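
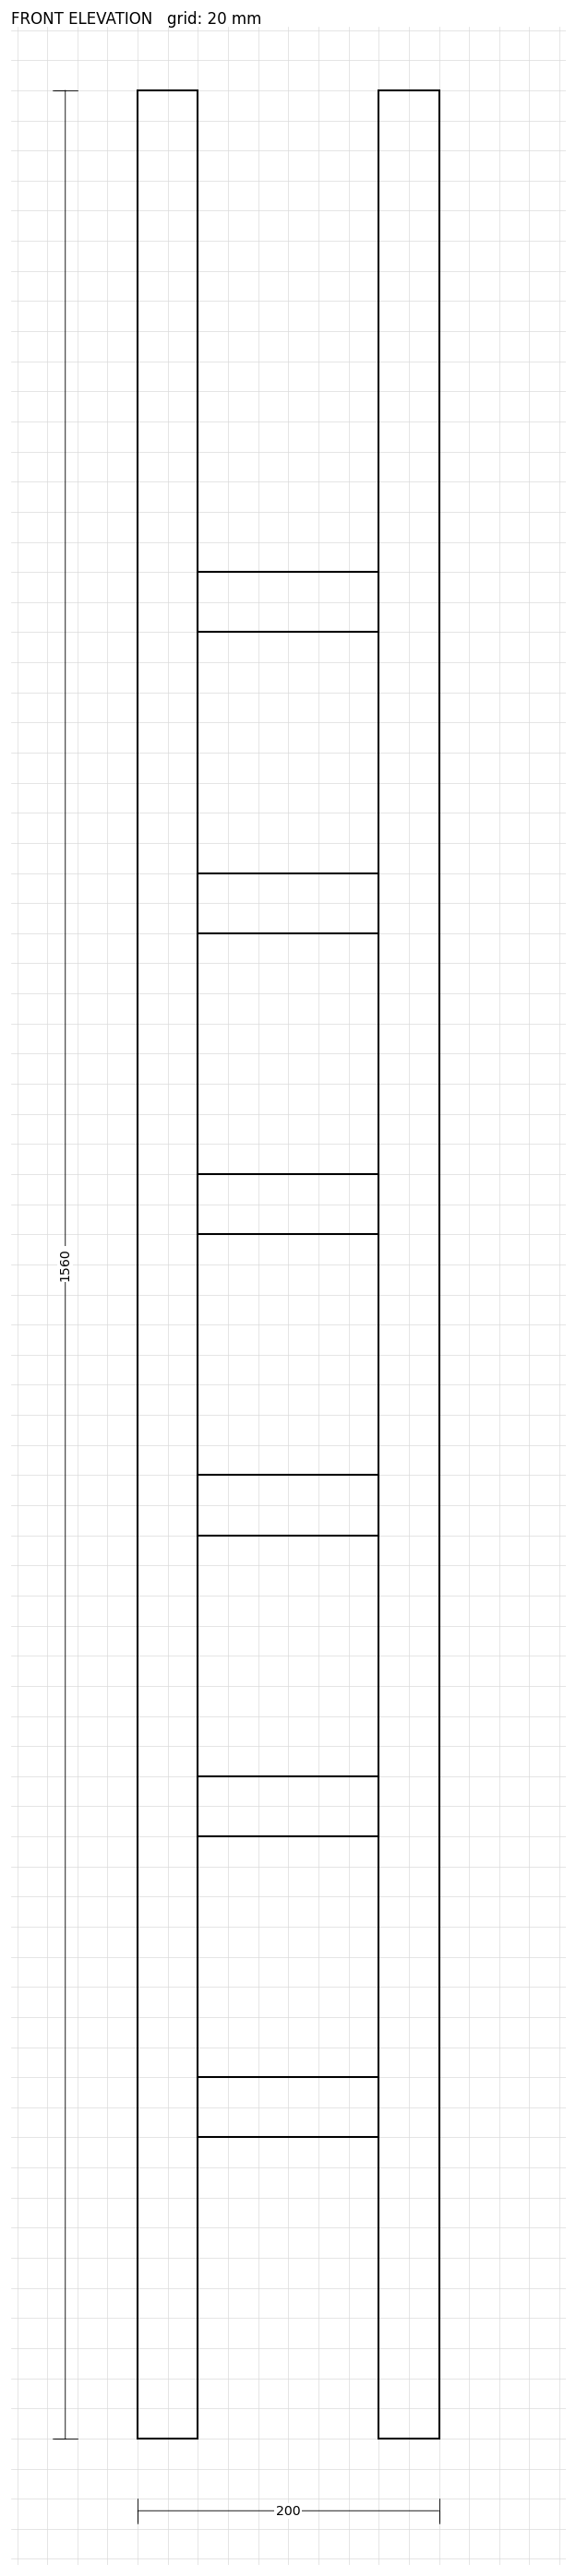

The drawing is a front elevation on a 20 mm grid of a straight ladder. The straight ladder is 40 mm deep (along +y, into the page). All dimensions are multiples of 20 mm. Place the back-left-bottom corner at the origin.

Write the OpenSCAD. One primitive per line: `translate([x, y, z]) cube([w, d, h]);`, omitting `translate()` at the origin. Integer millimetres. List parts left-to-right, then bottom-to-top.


cube([40, 40, 1560]);
translate([40, 0, 200]) cube([120, 40, 40]);
translate([40, 0, 400]) cube([120, 40, 40]);
translate([40, 0, 600]) cube([120, 40, 40]);
translate([40, 0, 800]) cube([120, 40, 40]);
translate([40, 0, 1000]) cube([120, 40, 40]);
translate([40, 0, 1200]) cube([120, 40, 40]);
translate([160, 0, 0]) cube([40, 40, 1560]);


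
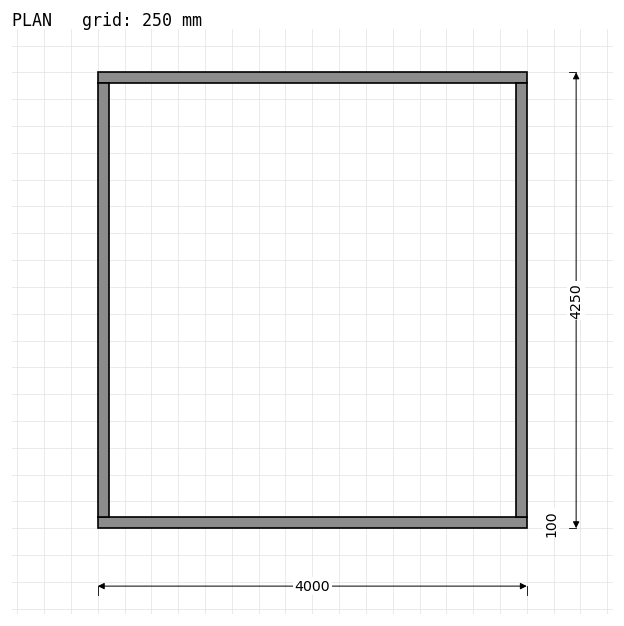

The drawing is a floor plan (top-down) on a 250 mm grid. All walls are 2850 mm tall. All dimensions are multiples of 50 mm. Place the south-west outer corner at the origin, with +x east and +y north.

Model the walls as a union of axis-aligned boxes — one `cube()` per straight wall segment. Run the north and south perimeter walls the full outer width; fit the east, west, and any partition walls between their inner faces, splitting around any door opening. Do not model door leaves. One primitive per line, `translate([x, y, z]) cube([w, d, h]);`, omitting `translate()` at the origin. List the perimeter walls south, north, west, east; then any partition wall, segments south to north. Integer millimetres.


cube([4000, 100, 2850]);
translate([0, 4150, 0]) cube([4000, 100, 2850]);
translate([0, 100, 0]) cube([100, 4050, 2850]);
translate([3900, 100, 0]) cube([100, 4050, 2850]);


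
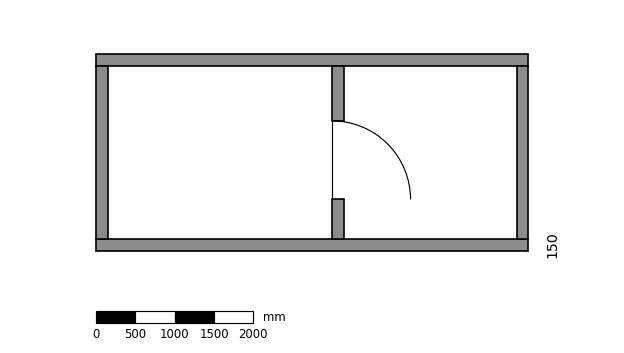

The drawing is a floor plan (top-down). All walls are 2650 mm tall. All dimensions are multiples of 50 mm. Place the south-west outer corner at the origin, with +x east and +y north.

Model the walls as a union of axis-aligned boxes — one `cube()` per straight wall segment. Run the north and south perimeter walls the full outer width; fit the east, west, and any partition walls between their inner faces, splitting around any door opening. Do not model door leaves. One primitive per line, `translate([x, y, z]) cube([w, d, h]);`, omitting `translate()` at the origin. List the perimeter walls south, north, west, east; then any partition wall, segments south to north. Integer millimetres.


cube([5500, 150, 2650]);
translate([0, 2350, 0]) cube([5500, 150, 2650]);
translate([0, 150, 0]) cube([150, 2200, 2650]);
translate([5350, 150, 0]) cube([150, 2200, 2650]);
translate([3000, 150, 0]) cube([150, 500, 2650]);
translate([3000, 1650, 0]) cube([150, 700, 2650]);


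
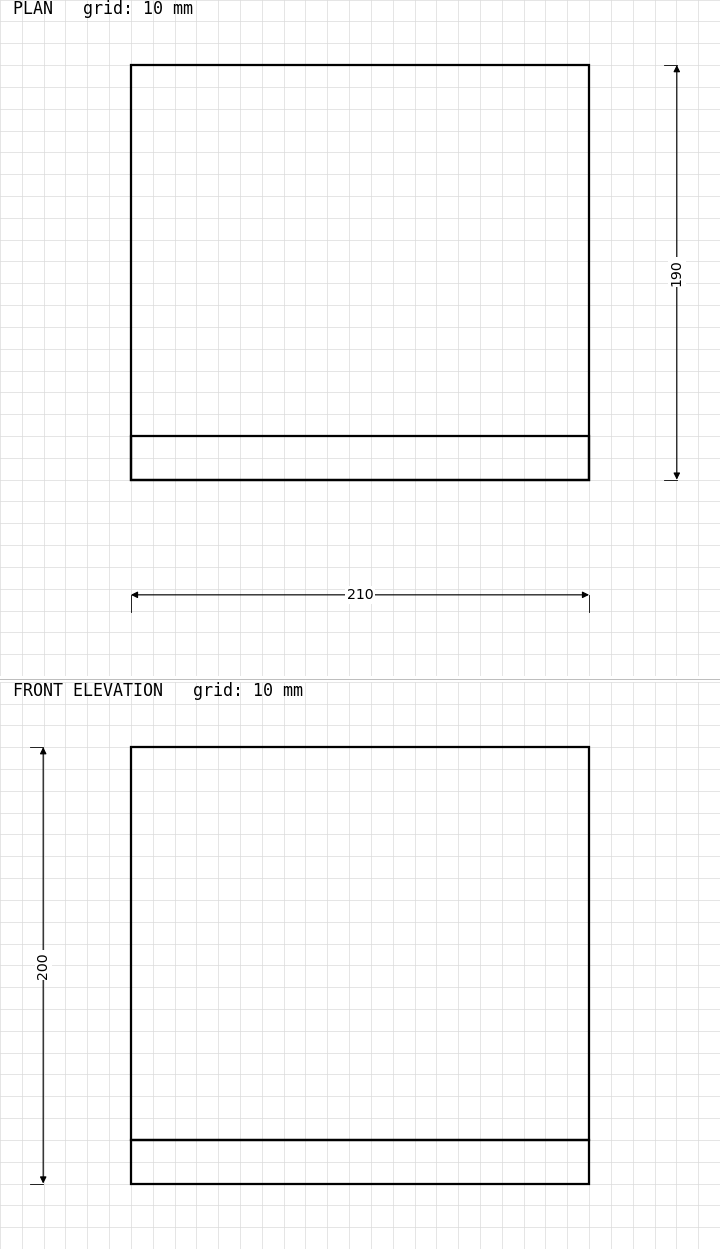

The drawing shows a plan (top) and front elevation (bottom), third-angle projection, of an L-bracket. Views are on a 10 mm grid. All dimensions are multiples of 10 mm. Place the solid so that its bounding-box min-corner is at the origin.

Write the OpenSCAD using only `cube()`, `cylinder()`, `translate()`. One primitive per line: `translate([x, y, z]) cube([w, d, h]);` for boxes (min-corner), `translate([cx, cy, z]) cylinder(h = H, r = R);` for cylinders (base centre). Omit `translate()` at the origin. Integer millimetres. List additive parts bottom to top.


cube([210, 190, 20]);
translate([0, 0, 20]) cube([210, 20, 180]);


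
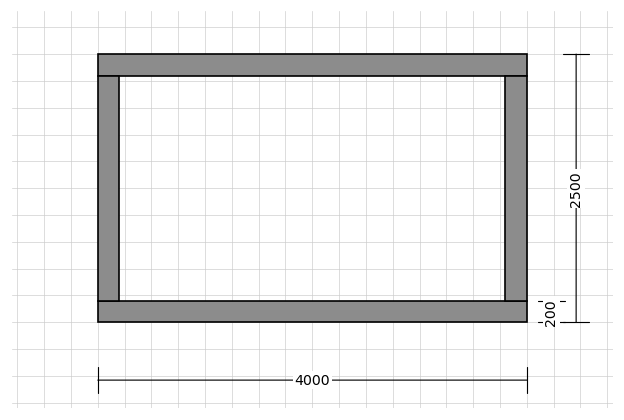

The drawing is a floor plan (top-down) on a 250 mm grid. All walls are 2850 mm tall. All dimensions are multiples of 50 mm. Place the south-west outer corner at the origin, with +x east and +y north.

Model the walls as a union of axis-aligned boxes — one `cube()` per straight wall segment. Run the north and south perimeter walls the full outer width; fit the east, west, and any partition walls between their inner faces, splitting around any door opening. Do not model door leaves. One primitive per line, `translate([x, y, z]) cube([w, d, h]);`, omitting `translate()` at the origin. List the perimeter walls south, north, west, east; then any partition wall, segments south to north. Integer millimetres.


cube([4000, 200, 2850]);
translate([0, 2300, 0]) cube([4000, 200, 2850]);
translate([0, 200, 0]) cube([200, 2100, 2850]);
translate([3800, 200, 0]) cube([200, 2100, 2850]);


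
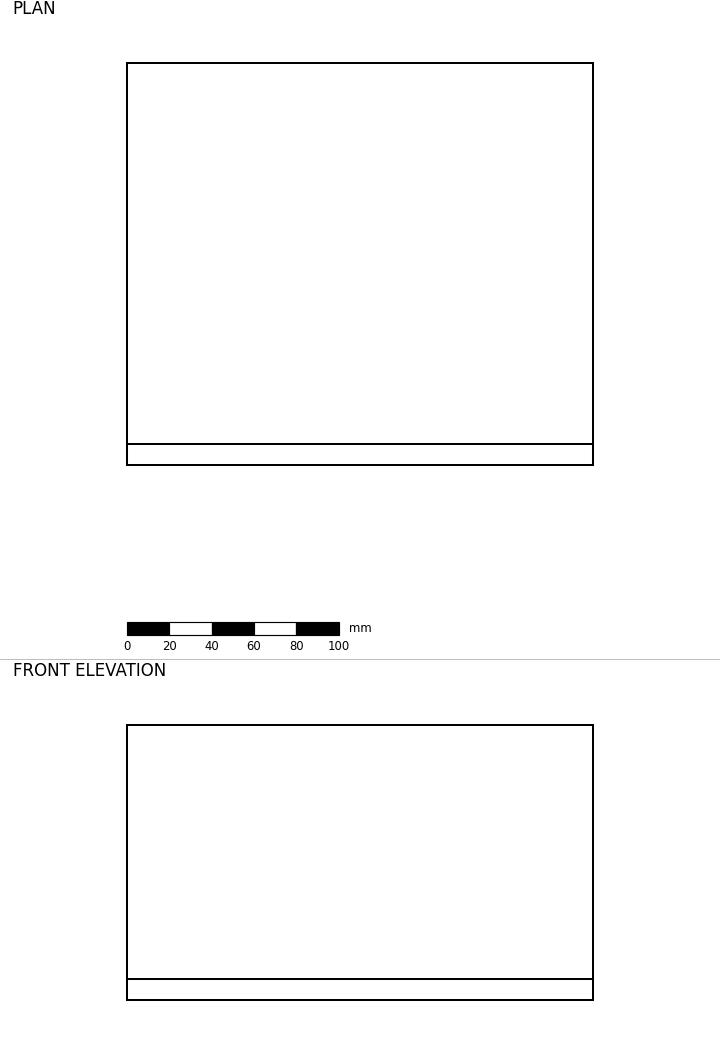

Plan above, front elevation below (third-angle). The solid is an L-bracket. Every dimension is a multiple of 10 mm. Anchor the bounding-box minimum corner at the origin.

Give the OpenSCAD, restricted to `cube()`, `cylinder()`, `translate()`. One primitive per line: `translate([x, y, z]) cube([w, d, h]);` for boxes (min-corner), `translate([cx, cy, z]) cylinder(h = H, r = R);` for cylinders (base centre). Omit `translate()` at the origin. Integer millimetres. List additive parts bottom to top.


cube([220, 190, 10]);
translate([0, 0, 10]) cube([220, 10, 120]);


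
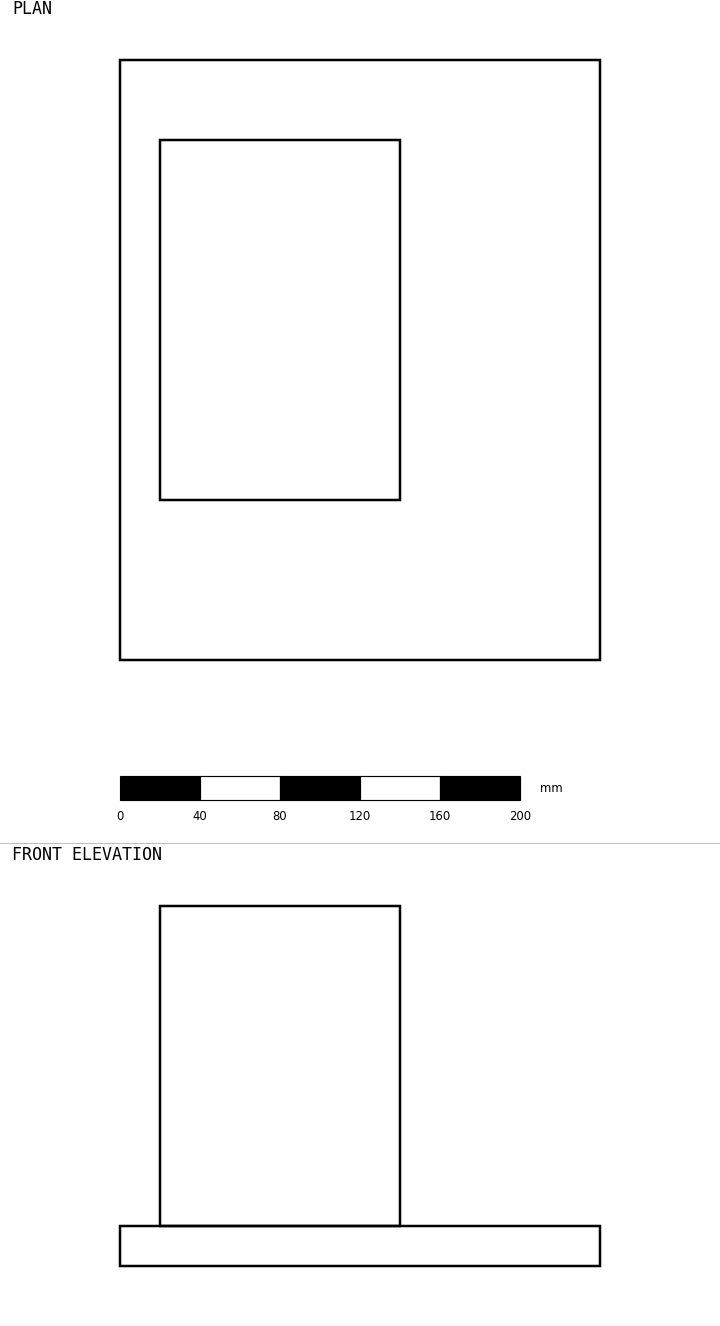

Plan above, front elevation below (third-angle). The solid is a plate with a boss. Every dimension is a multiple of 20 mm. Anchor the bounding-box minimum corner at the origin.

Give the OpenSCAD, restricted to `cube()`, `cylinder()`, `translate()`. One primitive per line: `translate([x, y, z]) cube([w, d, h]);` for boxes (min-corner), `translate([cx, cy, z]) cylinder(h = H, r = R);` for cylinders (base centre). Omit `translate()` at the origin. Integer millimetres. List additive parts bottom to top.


cube([240, 300, 20]);
translate([20, 80, 20]) cube([120, 180, 160]);


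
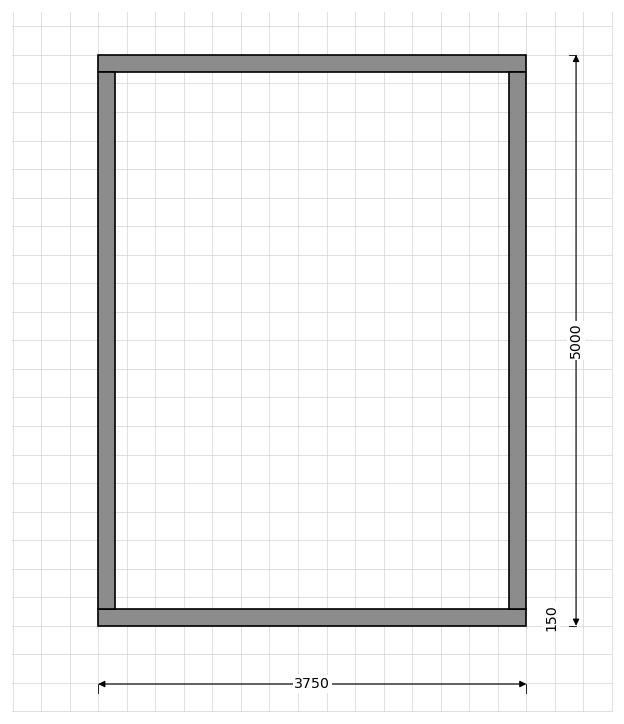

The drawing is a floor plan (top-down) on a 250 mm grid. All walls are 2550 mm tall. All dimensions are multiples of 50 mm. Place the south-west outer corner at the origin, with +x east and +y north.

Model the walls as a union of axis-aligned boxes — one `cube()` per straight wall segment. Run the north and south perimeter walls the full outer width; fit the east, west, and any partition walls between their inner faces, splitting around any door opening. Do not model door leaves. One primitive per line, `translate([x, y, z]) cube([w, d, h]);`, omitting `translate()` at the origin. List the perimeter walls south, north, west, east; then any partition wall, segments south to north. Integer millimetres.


cube([3750, 150, 2550]);
translate([0, 4850, 0]) cube([3750, 150, 2550]);
translate([0, 150, 0]) cube([150, 4700, 2550]);
translate([3600, 150, 0]) cube([150, 4700, 2550]);


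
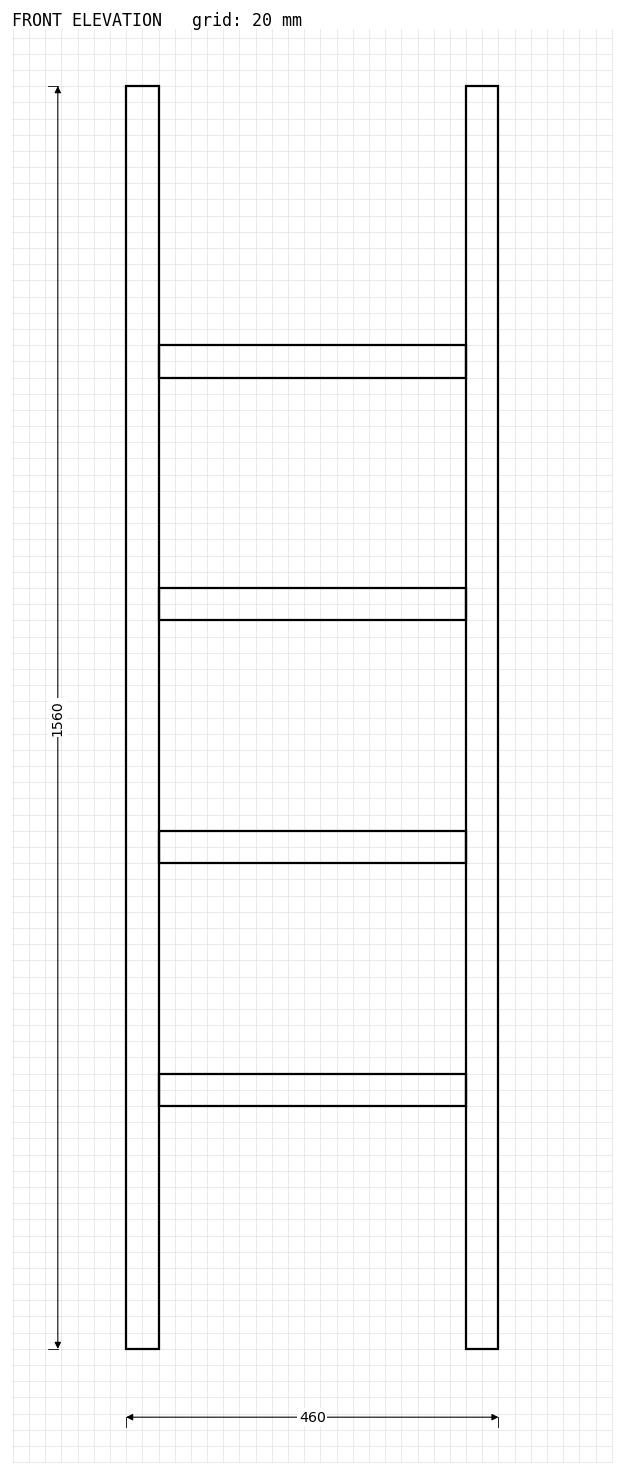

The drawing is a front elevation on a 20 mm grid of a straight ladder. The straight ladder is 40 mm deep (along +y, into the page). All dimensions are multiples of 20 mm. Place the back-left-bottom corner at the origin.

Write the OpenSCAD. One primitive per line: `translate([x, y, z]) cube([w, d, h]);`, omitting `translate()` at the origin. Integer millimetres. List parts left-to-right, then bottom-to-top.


cube([40, 40, 1560]);
translate([40, 0, 300]) cube([380, 40, 40]);
translate([40, 0, 600]) cube([380, 40, 40]);
translate([40, 0, 900]) cube([380, 40, 40]);
translate([40, 0, 1200]) cube([380, 40, 40]);
translate([420, 0, 0]) cube([40, 40, 1560]);


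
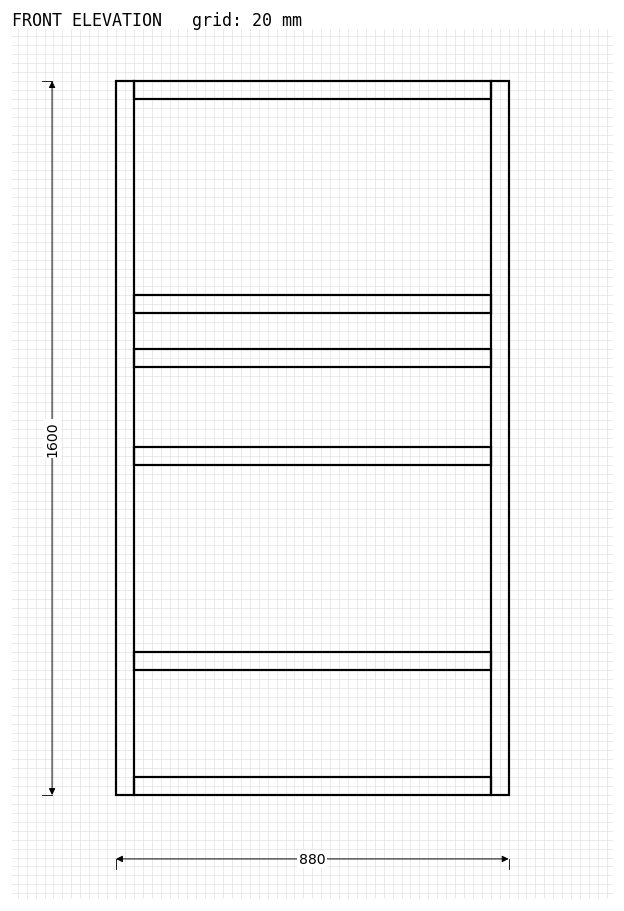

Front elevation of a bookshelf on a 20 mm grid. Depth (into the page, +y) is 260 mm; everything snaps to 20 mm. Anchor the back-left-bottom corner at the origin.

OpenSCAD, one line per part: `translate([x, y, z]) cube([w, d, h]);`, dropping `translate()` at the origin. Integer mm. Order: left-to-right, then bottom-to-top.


cube([40, 260, 1600]);
translate([40, 0, 0]) cube([800, 260, 40]);
translate([40, 0, 280]) cube([800, 260, 40]);
translate([40, 0, 740]) cube([800, 260, 40]);
translate([40, 0, 960]) cube([800, 260, 40]);
translate([40, 0, 1080]) cube([800, 260, 40]);
translate([40, 0, 1560]) cube([800, 260, 40]);
translate([840, 0, 0]) cube([40, 260, 1600]);


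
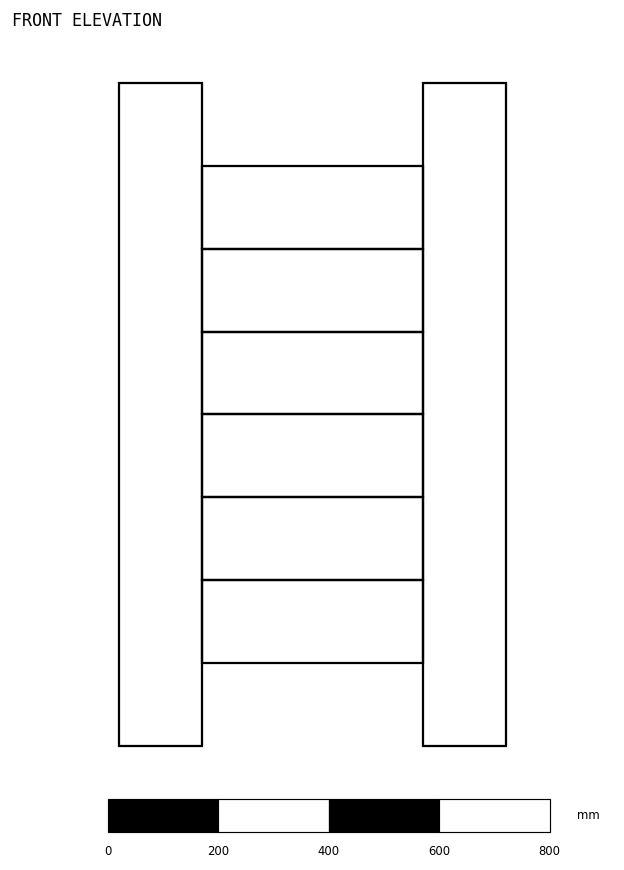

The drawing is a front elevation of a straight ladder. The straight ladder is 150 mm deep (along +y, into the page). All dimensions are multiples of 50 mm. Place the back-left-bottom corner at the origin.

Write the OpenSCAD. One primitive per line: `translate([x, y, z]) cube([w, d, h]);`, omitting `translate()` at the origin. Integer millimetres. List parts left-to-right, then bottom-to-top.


cube([150, 150, 1200]);
translate([150, 0, 150]) cube([400, 150, 150]);
translate([150, 0, 300]) cube([400, 150, 150]);
translate([150, 0, 450]) cube([400, 150, 150]);
translate([150, 0, 600]) cube([400, 150, 150]);
translate([150, 0, 750]) cube([400, 150, 150]);
translate([150, 0, 900]) cube([400, 150, 150]);
translate([550, 0, 0]) cube([150, 150, 1200]);


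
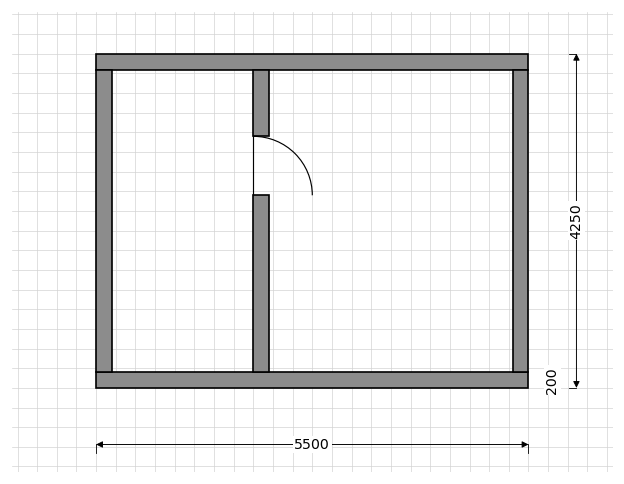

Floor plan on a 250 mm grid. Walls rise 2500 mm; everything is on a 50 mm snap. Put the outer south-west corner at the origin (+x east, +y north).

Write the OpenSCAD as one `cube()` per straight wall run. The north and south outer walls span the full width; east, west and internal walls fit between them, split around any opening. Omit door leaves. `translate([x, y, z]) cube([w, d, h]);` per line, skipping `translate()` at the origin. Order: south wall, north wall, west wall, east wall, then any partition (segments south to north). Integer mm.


cube([5500, 200, 2500]);
translate([0, 4050, 0]) cube([5500, 200, 2500]);
translate([0, 200, 0]) cube([200, 3850, 2500]);
translate([5300, 200, 0]) cube([200, 3850, 2500]);
translate([2000, 200, 0]) cube([200, 2250, 2500]);
translate([2000, 3200, 0]) cube([200, 850, 2500]);


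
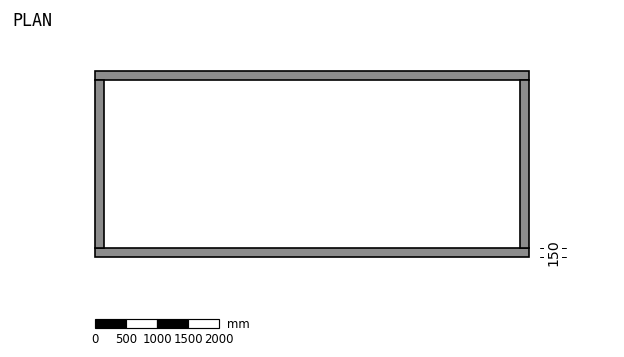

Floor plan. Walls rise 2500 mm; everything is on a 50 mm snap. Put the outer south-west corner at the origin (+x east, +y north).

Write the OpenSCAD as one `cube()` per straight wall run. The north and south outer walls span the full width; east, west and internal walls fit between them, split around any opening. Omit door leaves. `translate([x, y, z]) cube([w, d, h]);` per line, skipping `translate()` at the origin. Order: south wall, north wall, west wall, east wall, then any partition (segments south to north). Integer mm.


cube([7000, 150, 2500]);
translate([0, 2850, 0]) cube([7000, 150, 2500]);
translate([0, 150, 0]) cube([150, 2700, 2500]);
translate([6850, 150, 0]) cube([150, 2700, 2500]);


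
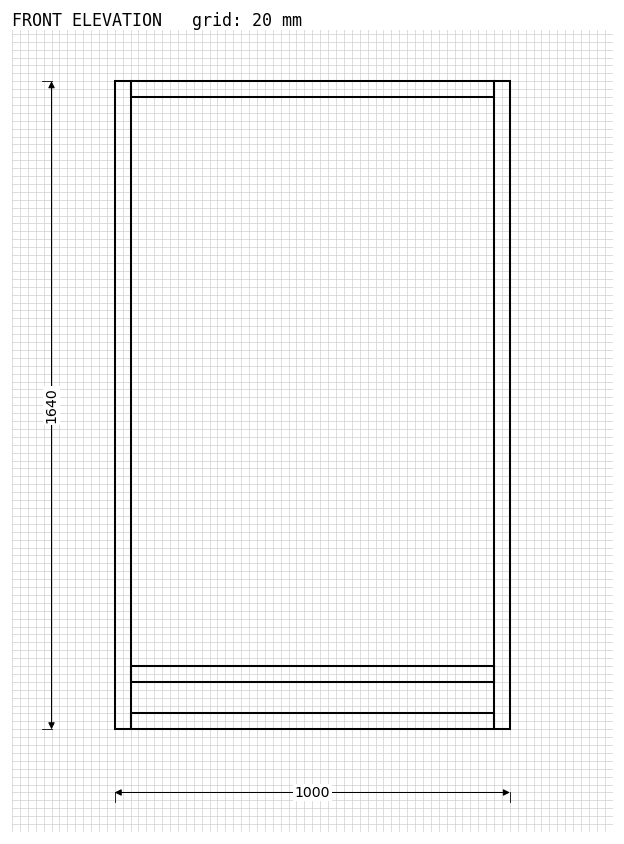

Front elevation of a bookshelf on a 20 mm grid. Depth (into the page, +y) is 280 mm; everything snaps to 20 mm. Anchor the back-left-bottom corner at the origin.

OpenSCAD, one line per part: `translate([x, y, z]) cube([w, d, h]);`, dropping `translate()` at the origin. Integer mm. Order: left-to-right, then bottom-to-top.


cube([40, 280, 1640]);
translate([40, 0, 0]) cube([920, 280, 40]);
translate([40, 0, 120]) cube([920, 280, 40]);
translate([40, 0, 1600]) cube([920, 280, 40]);
translate([960, 0, 0]) cube([40, 280, 1640]);


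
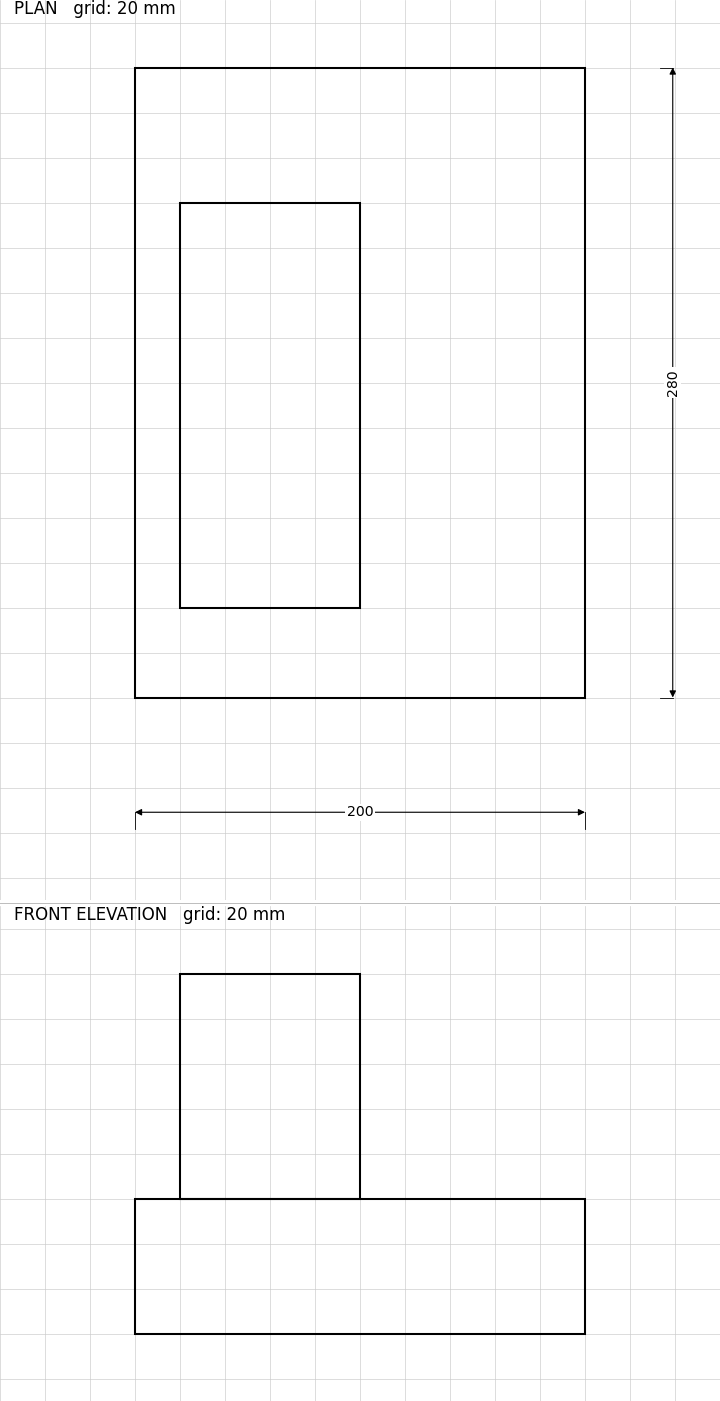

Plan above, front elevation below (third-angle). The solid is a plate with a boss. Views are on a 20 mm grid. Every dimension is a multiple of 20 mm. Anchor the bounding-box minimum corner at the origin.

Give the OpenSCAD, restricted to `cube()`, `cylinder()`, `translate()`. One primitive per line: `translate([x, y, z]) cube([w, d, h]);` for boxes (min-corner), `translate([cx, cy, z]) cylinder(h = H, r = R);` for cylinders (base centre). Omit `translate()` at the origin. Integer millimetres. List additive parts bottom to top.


cube([200, 280, 60]);
translate([20, 40, 60]) cube([80, 180, 100]);


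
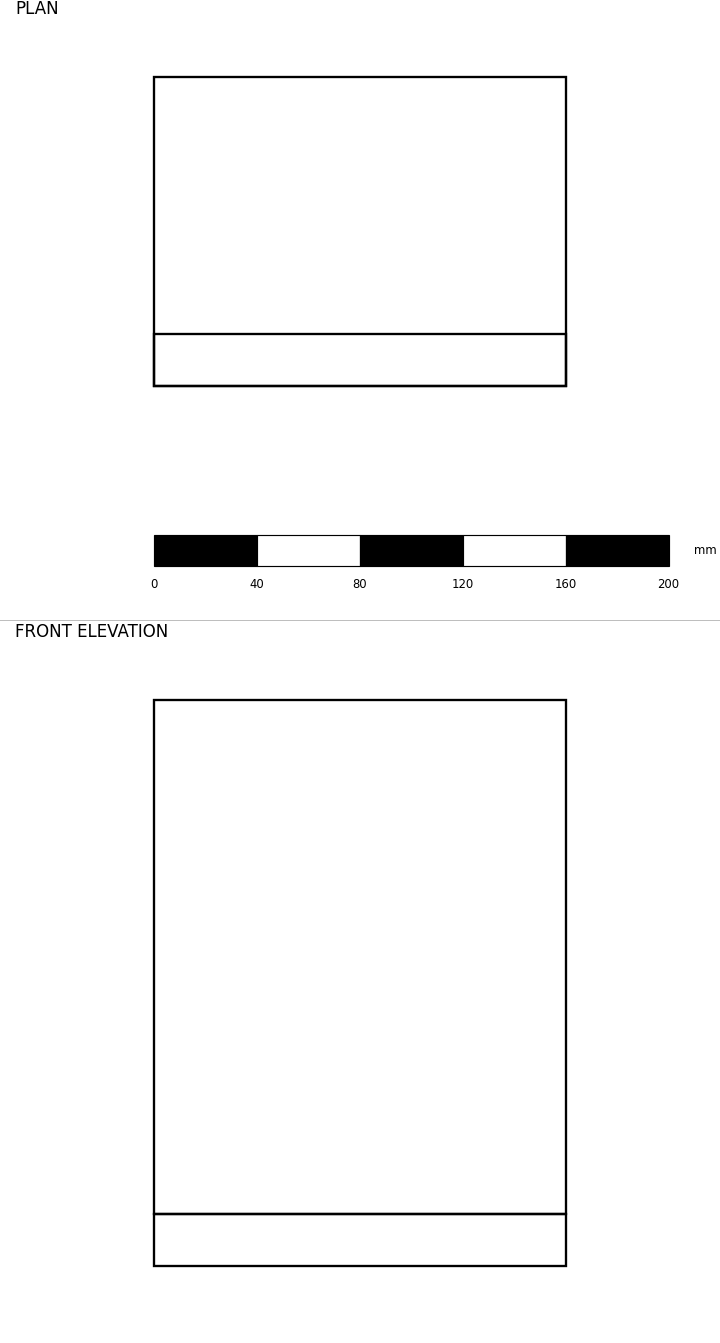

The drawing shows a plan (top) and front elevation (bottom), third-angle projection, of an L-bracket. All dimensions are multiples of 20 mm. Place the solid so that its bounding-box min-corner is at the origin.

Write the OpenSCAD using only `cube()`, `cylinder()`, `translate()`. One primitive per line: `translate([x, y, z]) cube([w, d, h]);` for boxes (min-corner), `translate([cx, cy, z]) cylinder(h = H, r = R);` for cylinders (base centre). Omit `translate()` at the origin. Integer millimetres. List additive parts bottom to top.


cube([160, 120, 20]);
translate([0, 0, 20]) cube([160, 20, 200]);


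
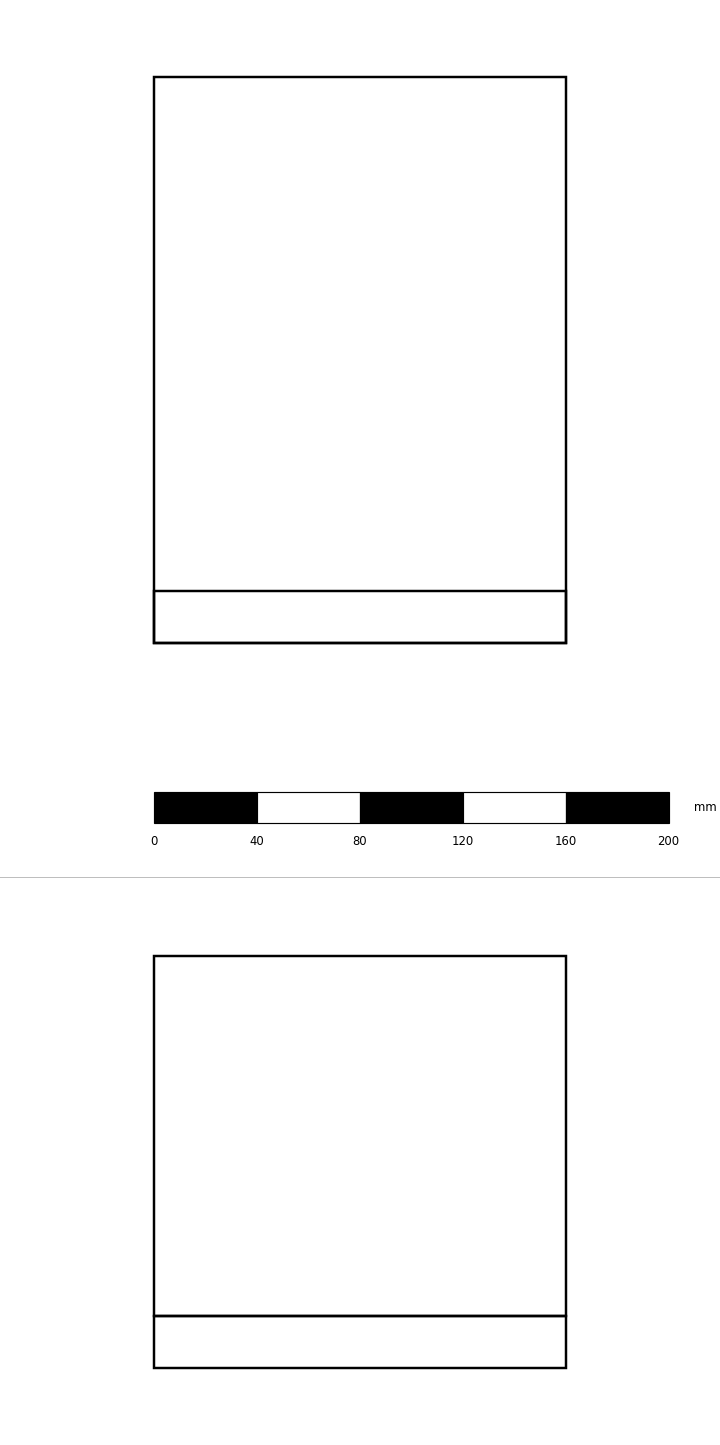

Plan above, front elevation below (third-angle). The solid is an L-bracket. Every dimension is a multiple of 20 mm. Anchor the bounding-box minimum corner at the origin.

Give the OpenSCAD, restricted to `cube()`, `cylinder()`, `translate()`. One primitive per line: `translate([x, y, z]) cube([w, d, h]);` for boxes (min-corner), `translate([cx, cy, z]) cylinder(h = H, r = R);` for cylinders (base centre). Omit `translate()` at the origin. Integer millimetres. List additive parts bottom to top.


cube([160, 220, 20]);
translate([0, 0, 20]) cube([160, 20, 140]);


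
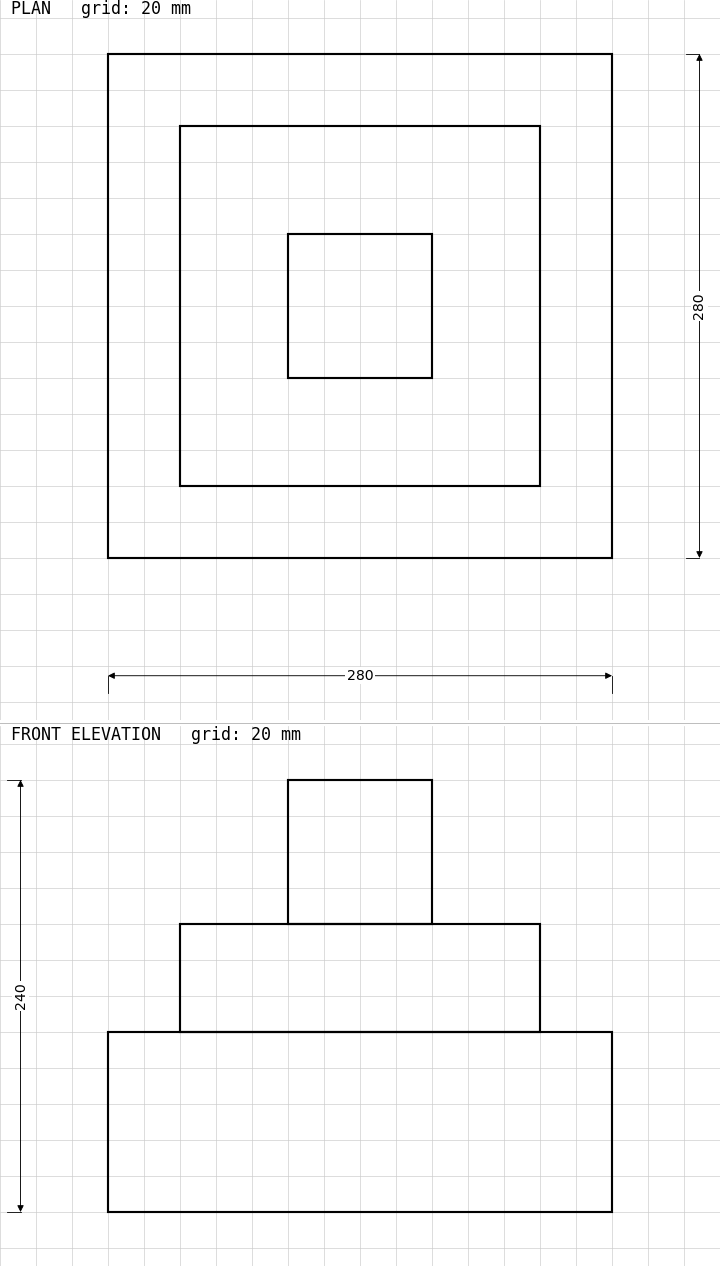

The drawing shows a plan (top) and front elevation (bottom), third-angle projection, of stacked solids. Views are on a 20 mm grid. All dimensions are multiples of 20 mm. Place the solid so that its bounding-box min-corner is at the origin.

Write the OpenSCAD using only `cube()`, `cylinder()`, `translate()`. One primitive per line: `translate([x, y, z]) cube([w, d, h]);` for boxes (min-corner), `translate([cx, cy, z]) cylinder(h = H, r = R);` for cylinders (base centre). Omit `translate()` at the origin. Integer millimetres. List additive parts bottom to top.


cube([280, 280, 100]);
translate([40, 40, 100]) cube([200, 200, 60]);
translate([100, 100, 160]) cube([80, 80, 80]);


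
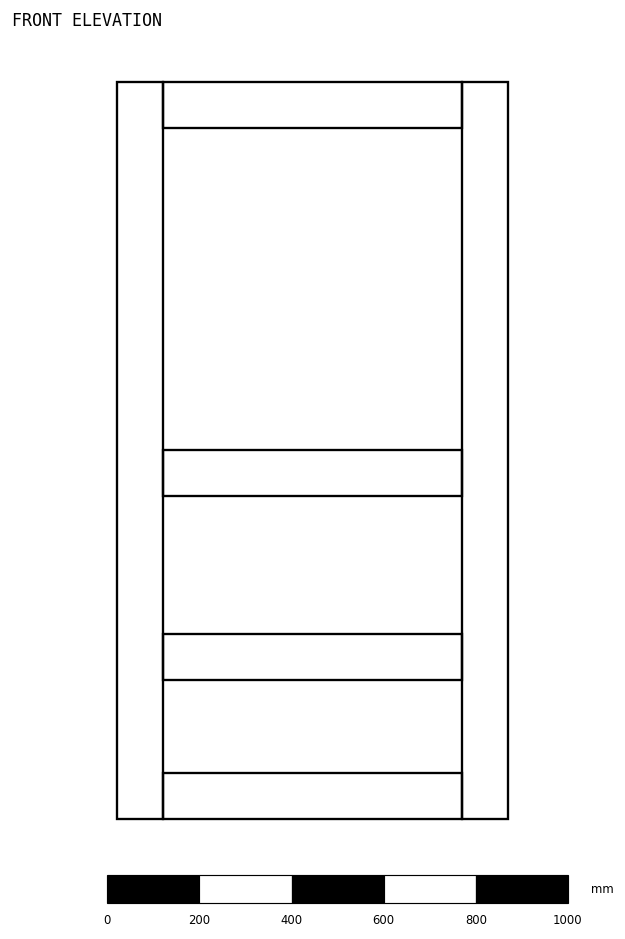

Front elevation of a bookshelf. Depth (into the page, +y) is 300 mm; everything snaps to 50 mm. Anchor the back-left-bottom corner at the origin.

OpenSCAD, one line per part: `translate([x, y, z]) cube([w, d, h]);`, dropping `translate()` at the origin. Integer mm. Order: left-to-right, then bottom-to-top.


cube([100, 300, 1600]);
translate([100, 0, 0]) cube([650, 300, 100]);
translate([100, 0, 300]) cube([650, 300, 100]);
translate([100, 0, 700]) cube([650, 300, 100]);
translate([100, 0, 1500]) cube([650, 300, 100]);
translate([750, 0, 0]) cube([100, 300, 1600]);


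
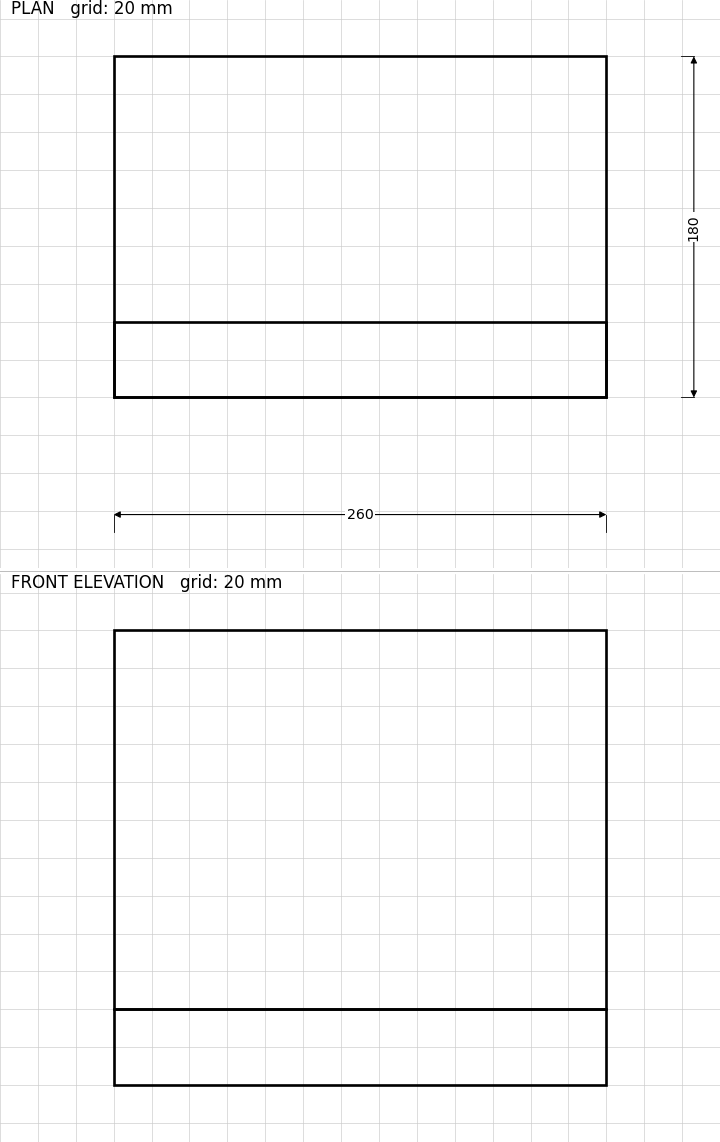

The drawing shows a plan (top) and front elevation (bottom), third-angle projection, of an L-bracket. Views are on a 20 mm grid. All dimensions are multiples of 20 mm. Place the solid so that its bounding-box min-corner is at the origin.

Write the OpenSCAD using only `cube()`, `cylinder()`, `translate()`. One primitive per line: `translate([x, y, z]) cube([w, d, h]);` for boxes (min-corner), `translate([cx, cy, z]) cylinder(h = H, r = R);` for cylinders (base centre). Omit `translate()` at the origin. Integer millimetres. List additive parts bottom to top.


cube([260, 180, 40]);
translate([0, 0, 40]) cube([260, 40, 200]);


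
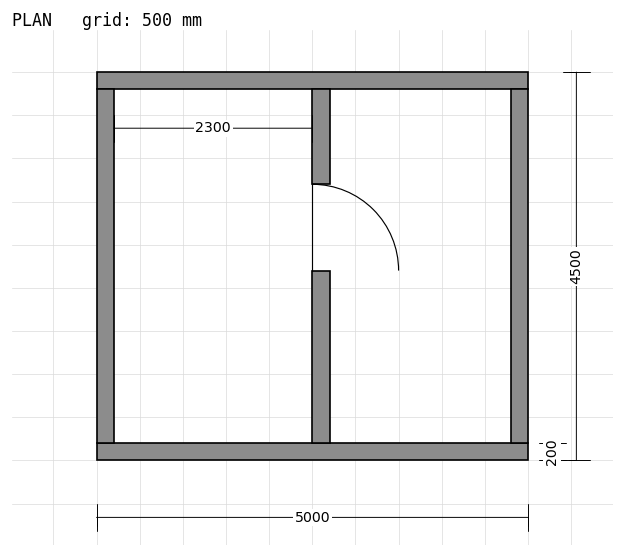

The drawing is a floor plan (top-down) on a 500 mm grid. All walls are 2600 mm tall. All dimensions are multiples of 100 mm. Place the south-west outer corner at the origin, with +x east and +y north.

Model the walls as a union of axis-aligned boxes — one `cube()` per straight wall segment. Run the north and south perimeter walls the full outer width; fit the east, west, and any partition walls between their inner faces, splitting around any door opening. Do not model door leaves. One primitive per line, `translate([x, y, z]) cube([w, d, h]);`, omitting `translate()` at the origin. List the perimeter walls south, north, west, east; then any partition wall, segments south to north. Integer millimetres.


cube([5000, 200, 2600]);
translate([0, 4300, 0]) cube([5000, 200, 2600]);
translate([0, 200, 0]) cube([200, 4100, 2600]);
translate([4800, 200, 0]) cube([200, 4100, 2600]);
translate([2500, 200, 0]) cube([200, 2000, 2600]);
translate([2500, 3200, 0]) cube([200, 1100, 2600]);


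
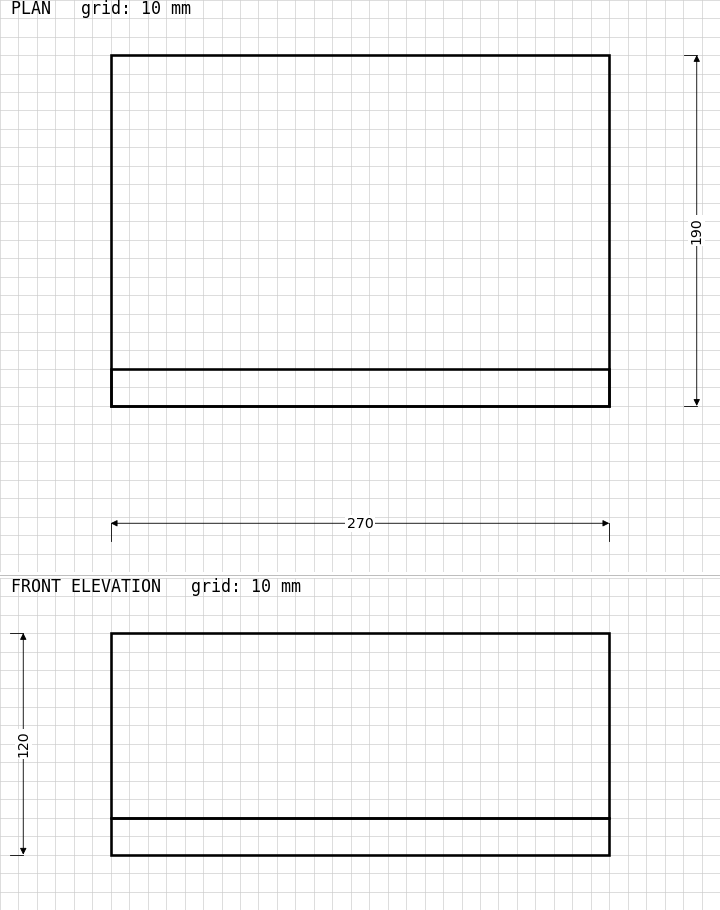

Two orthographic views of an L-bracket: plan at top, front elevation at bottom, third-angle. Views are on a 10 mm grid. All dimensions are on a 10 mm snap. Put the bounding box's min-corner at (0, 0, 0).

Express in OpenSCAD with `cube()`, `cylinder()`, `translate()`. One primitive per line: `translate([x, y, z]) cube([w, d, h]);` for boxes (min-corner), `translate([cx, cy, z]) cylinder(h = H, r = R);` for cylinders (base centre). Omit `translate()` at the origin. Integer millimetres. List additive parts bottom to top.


cube([270, 190, 20]);
translate([0, 0, 20]) cube([270, 20, 100]);


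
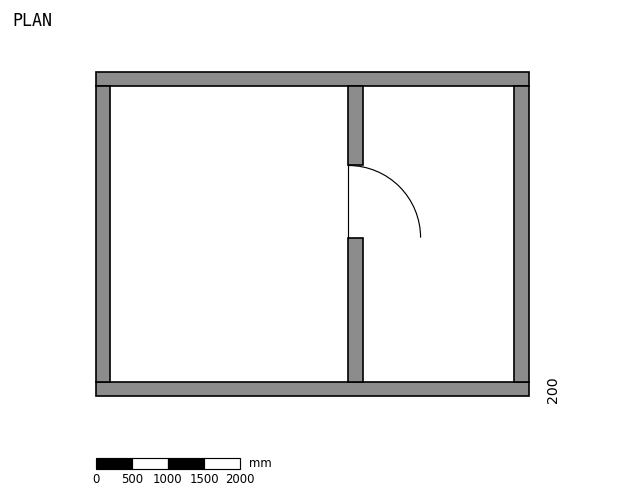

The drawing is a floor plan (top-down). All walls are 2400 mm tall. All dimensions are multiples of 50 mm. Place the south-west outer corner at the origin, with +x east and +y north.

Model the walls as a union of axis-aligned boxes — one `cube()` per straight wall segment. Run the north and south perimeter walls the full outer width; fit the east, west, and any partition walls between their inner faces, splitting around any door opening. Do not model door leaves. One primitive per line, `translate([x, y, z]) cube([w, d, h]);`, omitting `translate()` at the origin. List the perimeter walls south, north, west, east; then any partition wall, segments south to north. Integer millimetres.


cube([6000, 200, 2400]);
translate([0, 4300, 0]) cube([6000, 200, 2400]);
translate([0, 200, 0]) cube([200, 4100, 2400]);
translate([5800, 200, 0]) cube([200, 4100, 2400]);
translate([3500, 200, 0]) cube([200, 2000, 2400]);
translate([3500, 3200, 0]) cube([200, 1100, 2400]);


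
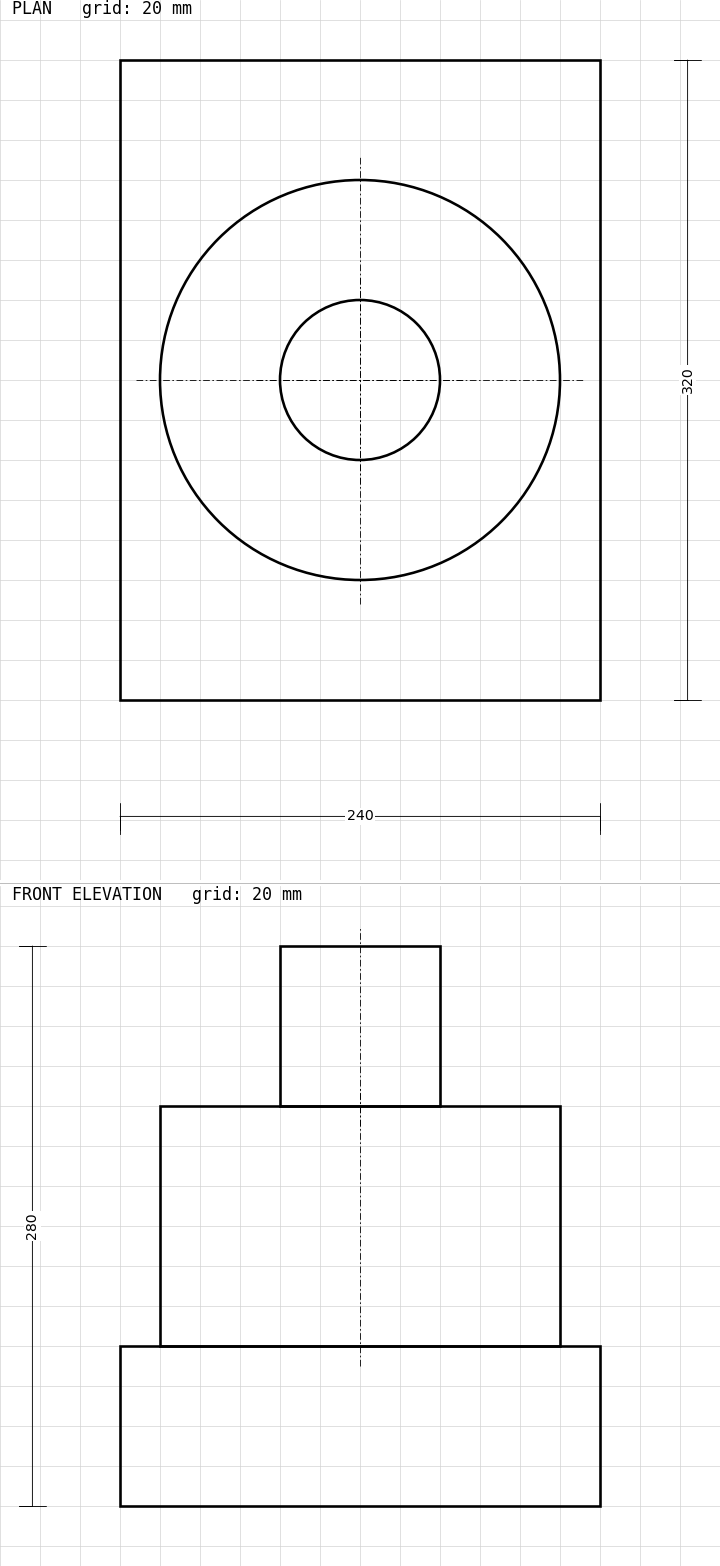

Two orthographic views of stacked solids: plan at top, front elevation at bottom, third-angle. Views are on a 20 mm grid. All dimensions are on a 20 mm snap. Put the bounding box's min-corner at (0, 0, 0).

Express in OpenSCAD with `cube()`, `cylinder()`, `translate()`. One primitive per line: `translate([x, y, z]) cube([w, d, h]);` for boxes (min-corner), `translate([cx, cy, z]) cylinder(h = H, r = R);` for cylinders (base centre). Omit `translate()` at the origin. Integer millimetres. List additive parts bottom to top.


cube([240, 320, 80]);
translate([120, 160, 80]) cylinder(h = 120, r = 100);
translate([120, 160, 200]) cylinder(h = 80, r = 40);


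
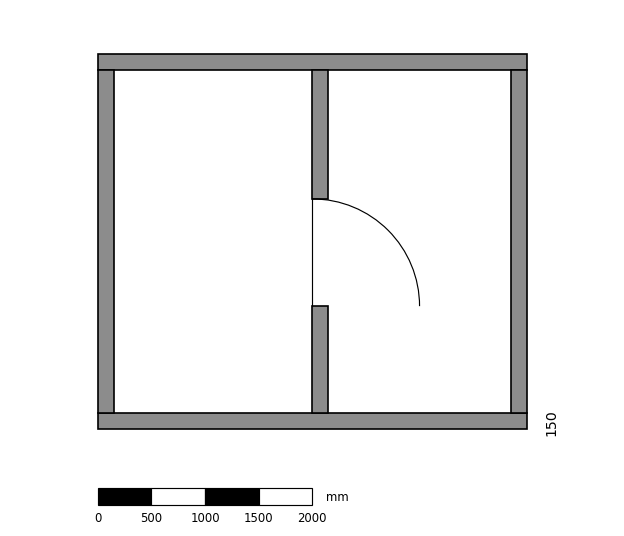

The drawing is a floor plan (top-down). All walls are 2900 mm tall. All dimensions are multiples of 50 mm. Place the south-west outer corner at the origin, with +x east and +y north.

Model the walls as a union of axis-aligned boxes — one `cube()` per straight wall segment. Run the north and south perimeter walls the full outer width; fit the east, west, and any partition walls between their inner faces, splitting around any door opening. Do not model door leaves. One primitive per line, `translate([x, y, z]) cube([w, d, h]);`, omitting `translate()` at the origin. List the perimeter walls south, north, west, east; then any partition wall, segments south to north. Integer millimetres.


cube([4000, 150, 2900]);
translate([0, 3350, 0]) cube([4000, 150, 2900]);
translate([0, 150, 0]) cube([150, 3200, 2900]);
translate([3850, 150, 0]) cube([150, 3200, 2900]);
translate([2000, 150, 0]) cube([150, 1000, 2900]);
translate([2000, 2150, 0]) cube([150, 1200, 2900]);


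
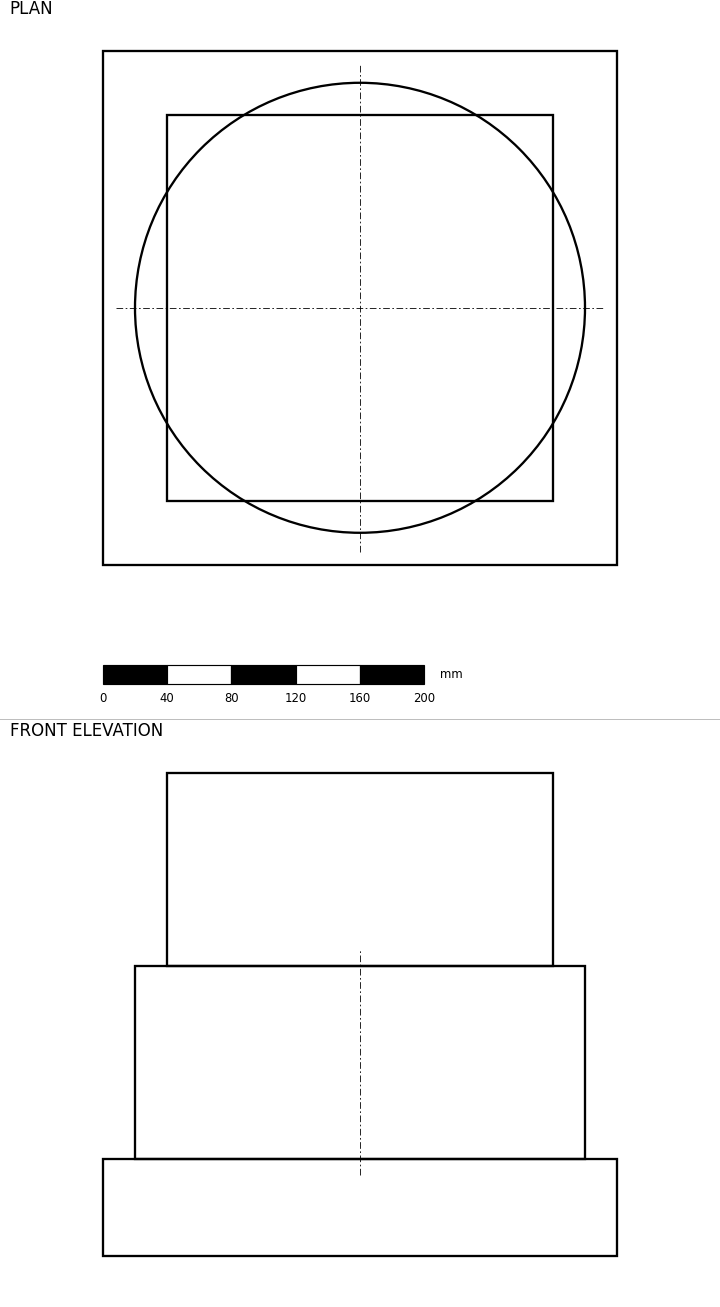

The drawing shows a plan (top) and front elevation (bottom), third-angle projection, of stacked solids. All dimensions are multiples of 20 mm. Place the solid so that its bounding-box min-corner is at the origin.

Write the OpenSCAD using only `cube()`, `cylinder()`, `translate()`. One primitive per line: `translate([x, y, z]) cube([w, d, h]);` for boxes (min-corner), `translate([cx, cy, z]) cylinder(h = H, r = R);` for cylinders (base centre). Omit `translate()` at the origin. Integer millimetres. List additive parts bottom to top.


cube([320, 320, 60]);
translate([160, 160, 60]) cylinder(h = 120, r = 140);
translate([40, 40, 180]) cube([240, 240, 120]);


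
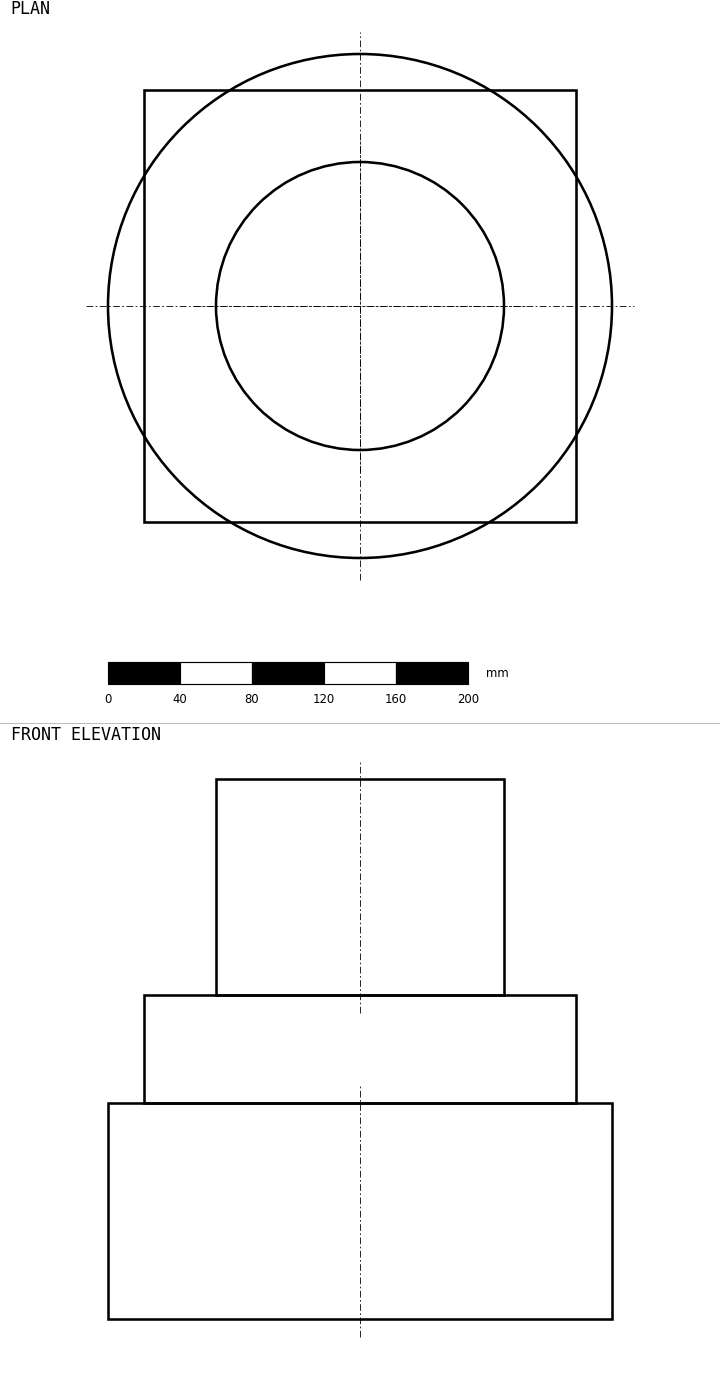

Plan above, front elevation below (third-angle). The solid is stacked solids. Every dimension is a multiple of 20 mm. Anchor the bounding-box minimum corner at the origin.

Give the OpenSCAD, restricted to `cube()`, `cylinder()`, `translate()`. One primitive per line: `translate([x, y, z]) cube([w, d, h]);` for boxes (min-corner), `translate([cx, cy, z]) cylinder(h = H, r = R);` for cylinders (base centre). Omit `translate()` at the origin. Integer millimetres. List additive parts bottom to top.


translate([140, 140, 0]) cylinder(h = 120, r = 140);
translate([20, 20, 120]) cube([240, 240, 60]);
translate([140, 140, 180]) cylinder(h = 120, r = 80);


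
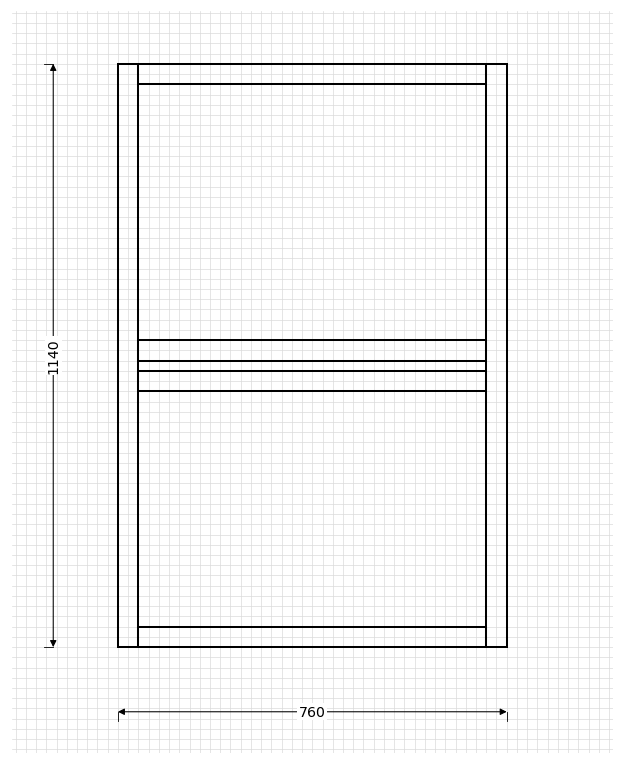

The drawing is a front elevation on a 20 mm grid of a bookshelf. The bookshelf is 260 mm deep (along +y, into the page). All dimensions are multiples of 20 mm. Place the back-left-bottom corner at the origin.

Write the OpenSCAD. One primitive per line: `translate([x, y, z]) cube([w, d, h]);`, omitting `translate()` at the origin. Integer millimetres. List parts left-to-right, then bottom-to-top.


cube([40, 260, 1140]);
translate([40, 0, 0]) cube([680, 260, 40]);
translate([40, 0, 500]) cube([680, 260, 40]);
translate([40, 0, 560]) cube([680, 260, 40]);
translate([40, 0, 1100]) cube([680, 260, 40]);
translate([720, 0, 0]) cube([40, 260, 1140]);


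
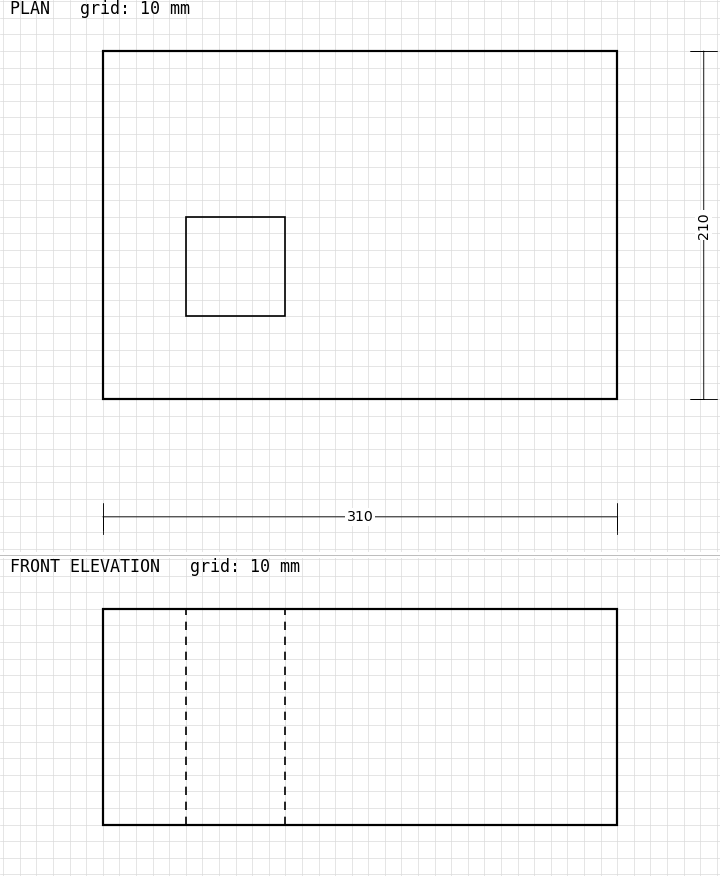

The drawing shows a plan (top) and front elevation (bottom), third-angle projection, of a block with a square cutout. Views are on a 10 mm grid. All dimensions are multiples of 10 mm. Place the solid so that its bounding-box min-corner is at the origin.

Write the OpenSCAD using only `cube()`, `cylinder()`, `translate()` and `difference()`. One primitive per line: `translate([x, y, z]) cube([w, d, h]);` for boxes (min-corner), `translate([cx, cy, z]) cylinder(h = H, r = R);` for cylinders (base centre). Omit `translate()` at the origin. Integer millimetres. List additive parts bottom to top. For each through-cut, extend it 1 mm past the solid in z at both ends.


difference() {
  cube([310, 210, 130]);
  translate([50, 50, -1]) cube([60, 60, 132]);
}


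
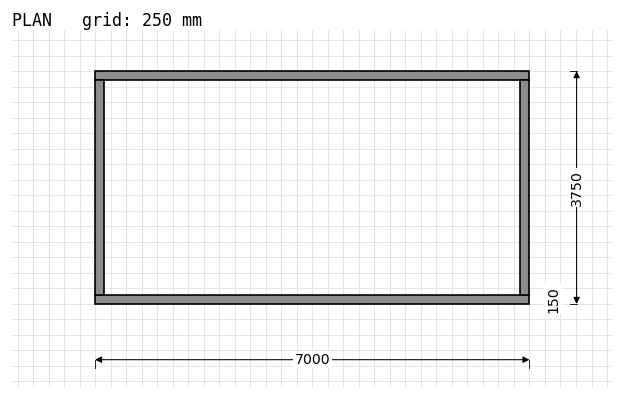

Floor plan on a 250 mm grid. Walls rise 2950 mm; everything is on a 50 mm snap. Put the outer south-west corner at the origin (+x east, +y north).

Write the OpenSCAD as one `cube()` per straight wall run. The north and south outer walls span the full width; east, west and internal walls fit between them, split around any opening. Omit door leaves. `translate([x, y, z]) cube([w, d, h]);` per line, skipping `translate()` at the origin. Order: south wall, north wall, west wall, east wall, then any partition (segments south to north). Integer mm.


cube([7000, 150, 2950]);
translate([0, 3600, 0]) cube([7000, 150, 2950]);
translate([0, 150, 0]) cube([150, 3450, 2950]);
translate([6850, 150, 0]) cube([150, 3450, 2950]);


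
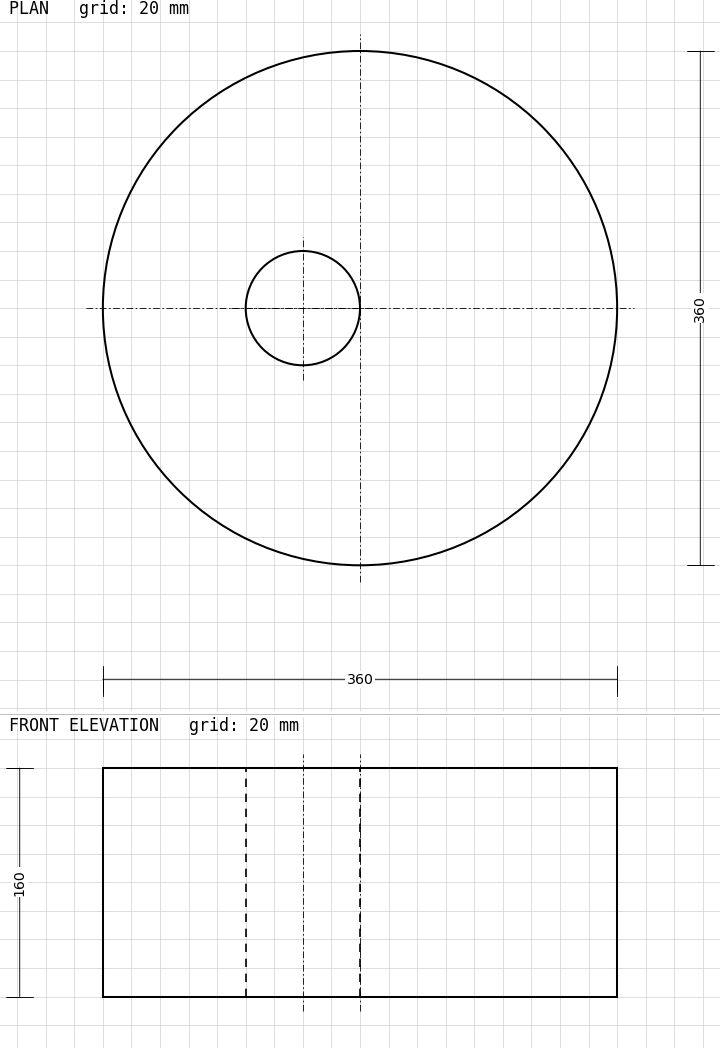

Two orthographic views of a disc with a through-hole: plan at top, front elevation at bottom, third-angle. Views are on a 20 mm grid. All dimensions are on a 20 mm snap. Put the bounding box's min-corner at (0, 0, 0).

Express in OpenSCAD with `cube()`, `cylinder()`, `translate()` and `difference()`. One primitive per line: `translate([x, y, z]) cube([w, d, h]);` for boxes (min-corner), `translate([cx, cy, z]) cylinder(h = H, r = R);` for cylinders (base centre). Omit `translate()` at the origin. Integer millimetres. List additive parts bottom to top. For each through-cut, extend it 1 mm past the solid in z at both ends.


difference() {
  translate([180, 180, 0]) cylinder(h = 160, r = 180);
  translate([140, 180, -1]) cylinder(h = 162, r = 40);
}


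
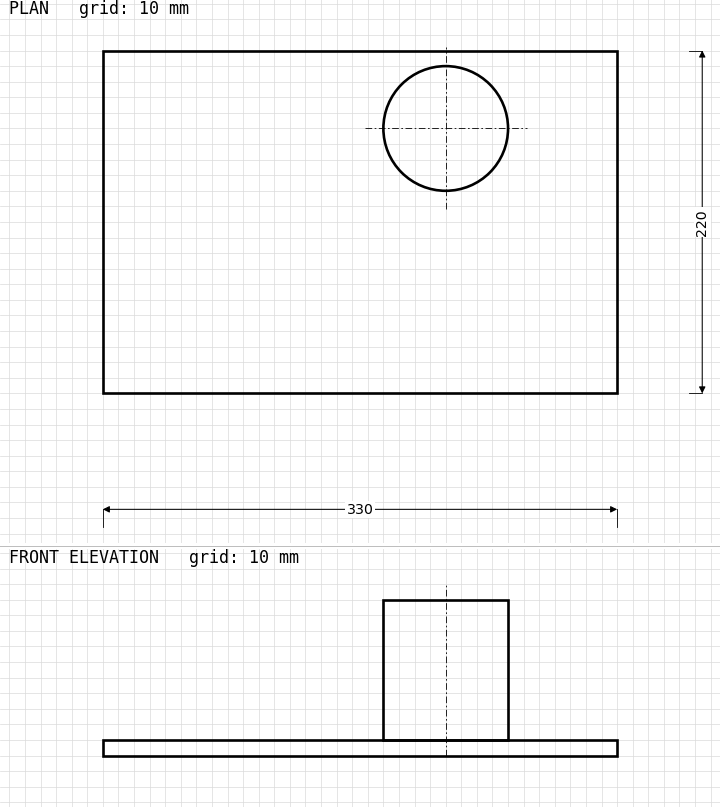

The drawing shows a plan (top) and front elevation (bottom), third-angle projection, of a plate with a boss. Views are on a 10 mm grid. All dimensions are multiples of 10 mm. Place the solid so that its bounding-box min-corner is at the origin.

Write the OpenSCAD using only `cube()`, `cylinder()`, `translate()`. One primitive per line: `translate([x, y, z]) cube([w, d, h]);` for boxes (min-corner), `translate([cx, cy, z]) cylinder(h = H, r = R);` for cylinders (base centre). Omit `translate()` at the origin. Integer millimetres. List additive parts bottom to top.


cube([330, 220, 10]);
translate([220, 170, 10]) cylinder(h = 90, r = 40);


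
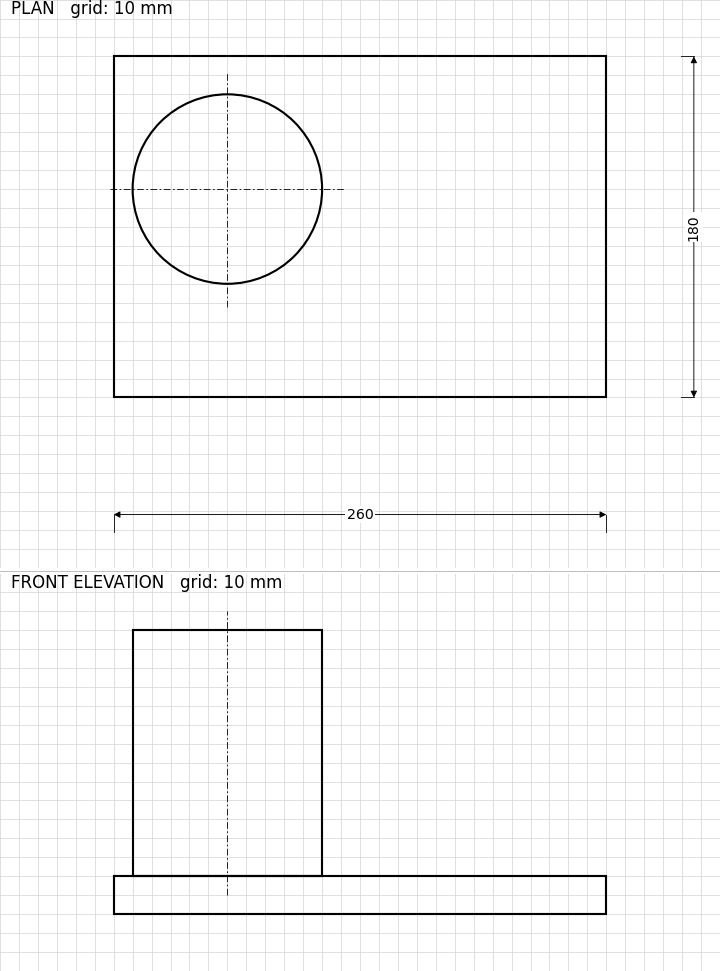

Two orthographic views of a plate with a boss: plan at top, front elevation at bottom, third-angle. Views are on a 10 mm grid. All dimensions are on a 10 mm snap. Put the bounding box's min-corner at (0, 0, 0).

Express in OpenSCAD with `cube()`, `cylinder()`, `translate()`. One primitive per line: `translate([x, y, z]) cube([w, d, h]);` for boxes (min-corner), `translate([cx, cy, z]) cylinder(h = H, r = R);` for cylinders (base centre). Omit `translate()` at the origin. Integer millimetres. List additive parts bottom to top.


cube([260, 180, 20]);
translate([60, 110, 20]) cylinder(h = 130, r = 50);


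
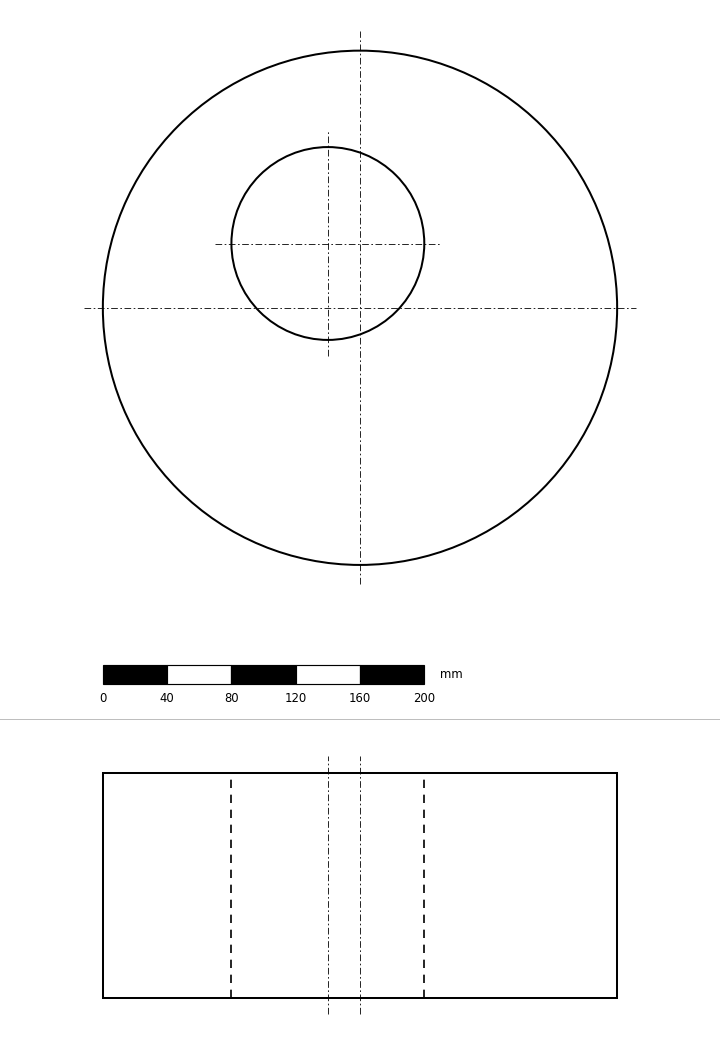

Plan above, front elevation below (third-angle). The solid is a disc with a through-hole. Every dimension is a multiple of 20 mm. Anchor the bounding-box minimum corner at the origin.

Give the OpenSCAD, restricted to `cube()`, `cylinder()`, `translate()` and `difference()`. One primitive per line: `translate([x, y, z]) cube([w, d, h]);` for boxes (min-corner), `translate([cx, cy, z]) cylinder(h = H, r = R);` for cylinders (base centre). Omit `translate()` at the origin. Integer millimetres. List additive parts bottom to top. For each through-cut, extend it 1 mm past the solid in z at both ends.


difference() {
  translate([160, 160, 0]) cylinder(h = 140, r = 160);
  translate([140, 200, -1]) cylinder(h = 142, r = 60);
}
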